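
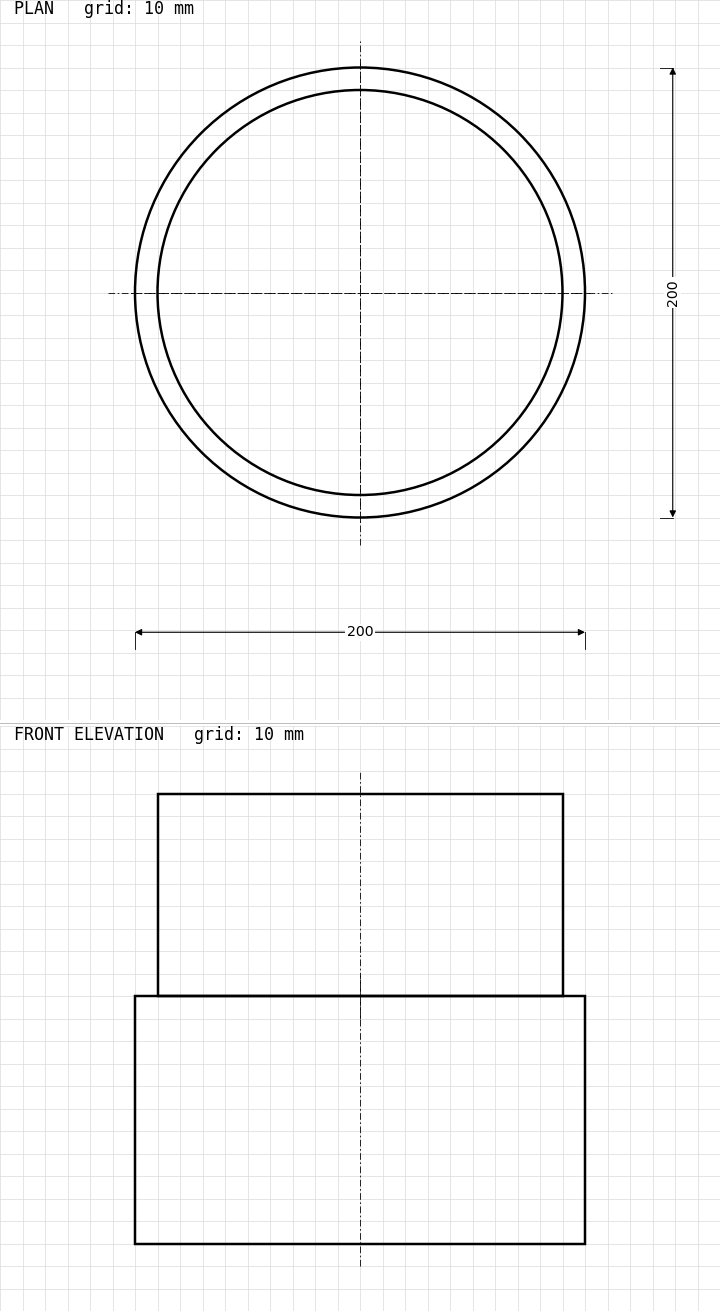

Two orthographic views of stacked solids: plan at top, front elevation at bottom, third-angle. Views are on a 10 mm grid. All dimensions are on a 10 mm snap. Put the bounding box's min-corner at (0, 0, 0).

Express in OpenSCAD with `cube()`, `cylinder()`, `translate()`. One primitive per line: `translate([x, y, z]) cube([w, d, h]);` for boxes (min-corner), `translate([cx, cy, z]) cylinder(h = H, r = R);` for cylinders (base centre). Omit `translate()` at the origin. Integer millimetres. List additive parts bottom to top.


translate([100, 100, 0]) cylinder(h = 110, r = 100);
translate([100, 100, 110]) cylinder(h = 90, r = 90);


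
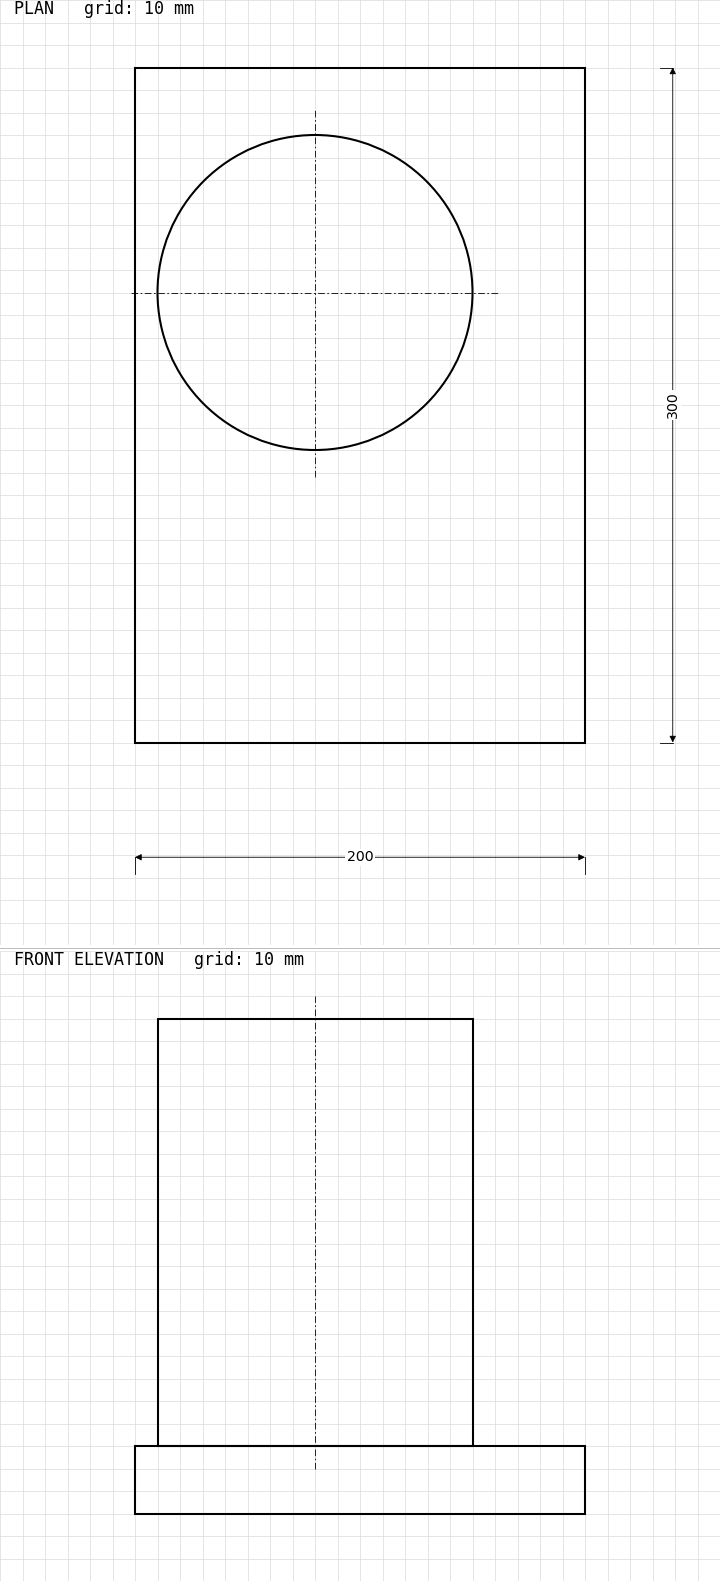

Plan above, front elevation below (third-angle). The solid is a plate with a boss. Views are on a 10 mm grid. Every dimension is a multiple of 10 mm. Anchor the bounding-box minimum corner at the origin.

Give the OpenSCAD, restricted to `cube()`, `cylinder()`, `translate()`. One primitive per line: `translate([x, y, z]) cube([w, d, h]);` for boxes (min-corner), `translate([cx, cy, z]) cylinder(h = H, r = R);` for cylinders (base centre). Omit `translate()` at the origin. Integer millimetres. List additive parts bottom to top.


cube([200, 300, 30]);
translate([80, 200, 30]) cylinder(h = 190, r = 70);


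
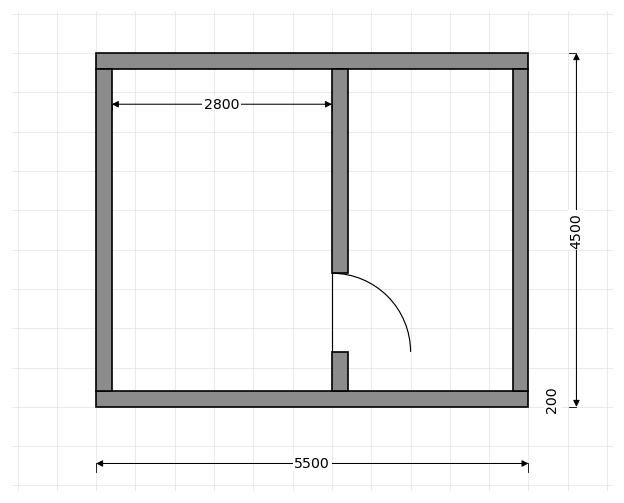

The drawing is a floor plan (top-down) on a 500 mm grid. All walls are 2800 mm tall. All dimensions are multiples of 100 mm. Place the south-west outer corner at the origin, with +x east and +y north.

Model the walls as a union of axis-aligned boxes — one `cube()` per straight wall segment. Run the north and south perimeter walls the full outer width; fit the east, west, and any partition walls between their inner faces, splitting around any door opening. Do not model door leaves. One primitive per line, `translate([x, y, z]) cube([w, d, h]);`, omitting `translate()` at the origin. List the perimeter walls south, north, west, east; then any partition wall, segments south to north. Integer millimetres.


cube([5500, 200, 2800]);
translate([0, 4300, 0]) cube([5500, 200, 2800]);
translate([0, 200, 0]) cube([200, 4100, 2800]);
translate([5300, 200, 0]) cube([200, 4100, 2800]);
translate([3000, 200, 0]) cube([200, 500, 2800]);
translate([3000, 1700, 0]) cube([200, 2600, 2800]);


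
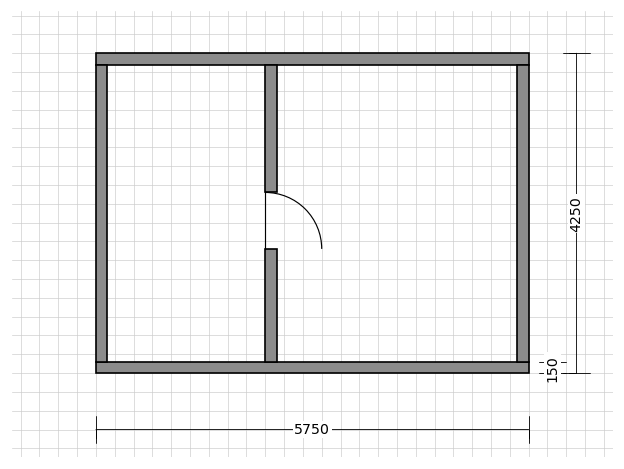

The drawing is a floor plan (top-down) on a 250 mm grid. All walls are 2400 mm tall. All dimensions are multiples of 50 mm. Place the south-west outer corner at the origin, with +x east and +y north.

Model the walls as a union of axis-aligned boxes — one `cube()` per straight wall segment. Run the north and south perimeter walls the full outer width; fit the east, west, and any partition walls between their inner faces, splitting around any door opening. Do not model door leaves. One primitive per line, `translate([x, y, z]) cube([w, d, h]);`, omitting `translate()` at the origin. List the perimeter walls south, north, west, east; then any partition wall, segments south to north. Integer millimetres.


cube([5750, 150, 2400]);
translate([0, 4100, 0]) cube([5750, 150, 2400]);
translate([0, 150, 0]) cube([150, 3950, 2400]);
translate([5600, 150, 0]) cube([150, 3950, 2400]);
translate([2250, 150, 0]) cube([150, 1500, 2400]);
translate([2250, 2400, 0]) cube([150, 1700, 2400]);


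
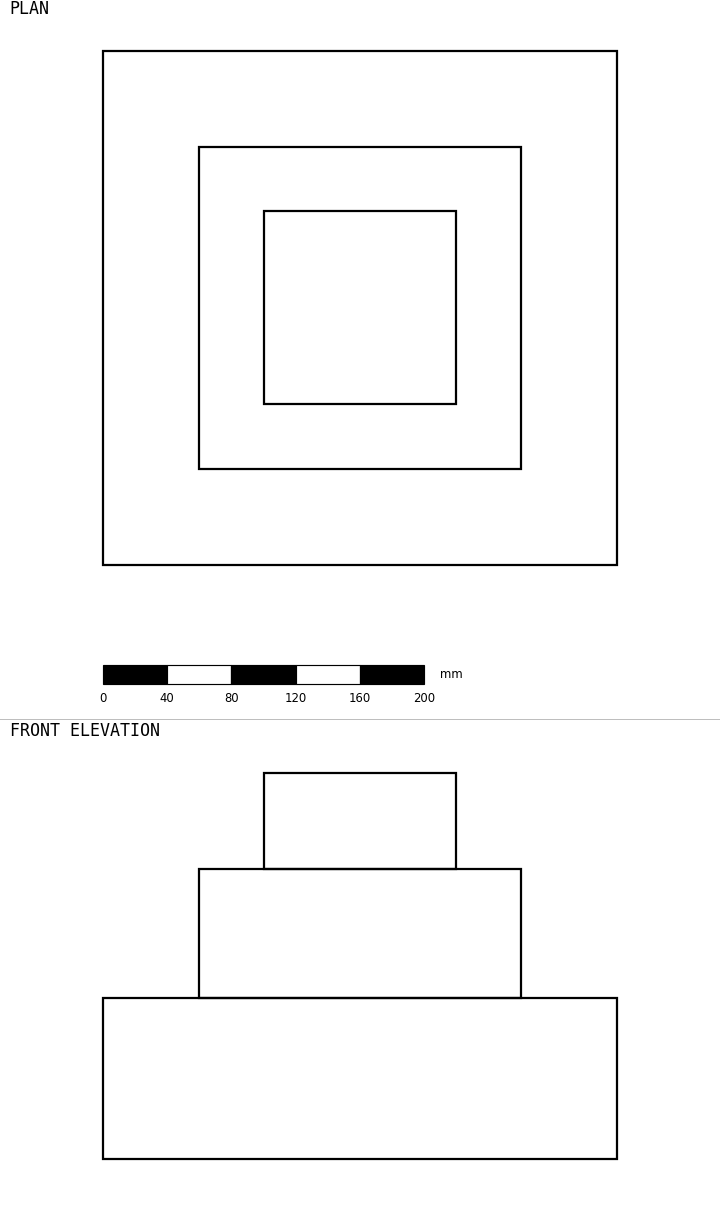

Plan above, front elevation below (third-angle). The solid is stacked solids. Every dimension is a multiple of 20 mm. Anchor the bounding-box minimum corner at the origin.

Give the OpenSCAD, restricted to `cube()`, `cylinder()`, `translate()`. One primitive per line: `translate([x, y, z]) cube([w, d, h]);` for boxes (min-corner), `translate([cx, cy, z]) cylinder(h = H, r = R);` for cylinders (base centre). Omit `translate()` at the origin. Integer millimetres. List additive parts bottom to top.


cube([320, 320, 100]);
translate([60, 60, 100]) cube([200, 200, 80]);
translate([100, 100, 180]) cube([120, 120, 60]);


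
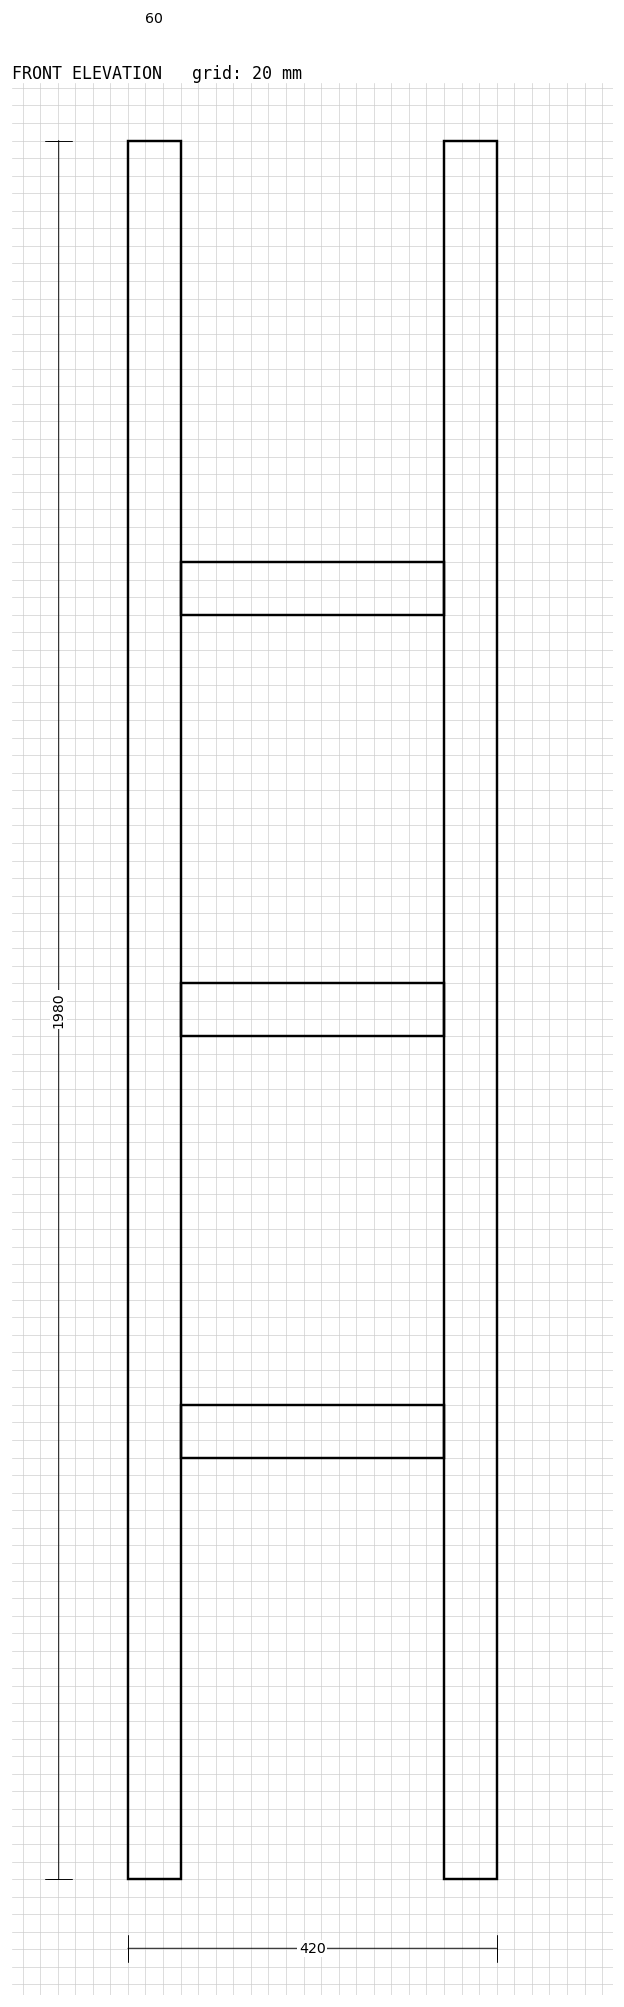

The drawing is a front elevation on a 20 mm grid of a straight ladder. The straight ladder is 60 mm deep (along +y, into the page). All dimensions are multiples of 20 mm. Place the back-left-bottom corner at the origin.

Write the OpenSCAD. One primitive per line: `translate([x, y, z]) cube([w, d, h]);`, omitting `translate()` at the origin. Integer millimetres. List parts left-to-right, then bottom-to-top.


cube([60, 60, 1980]);
translate([60, 0, 480]) cube([300, 60, 60]);
translate([60, 0, 960]) cube([300, 60, 60]);
translate([60, 0, 1440]) cube([300, 60, 60]);
translate([360, 0, 0]) cube([60, 60, 1980]);


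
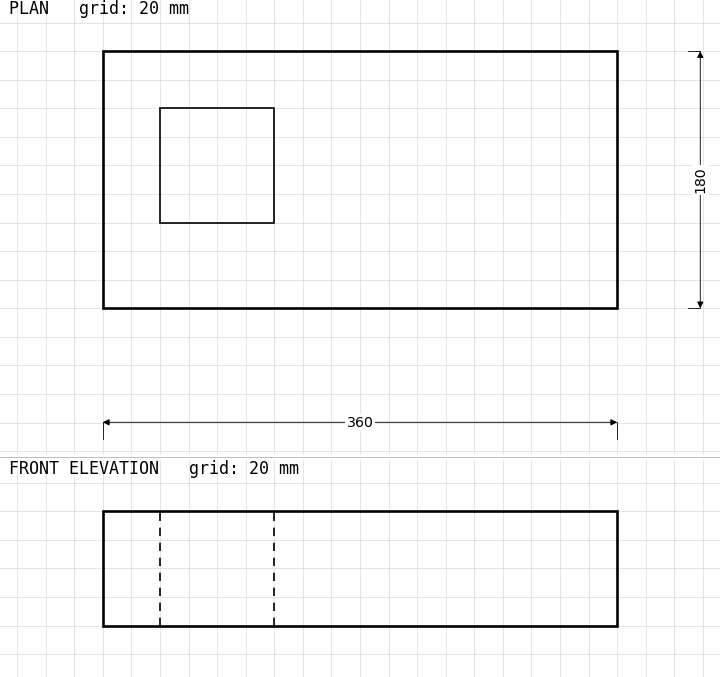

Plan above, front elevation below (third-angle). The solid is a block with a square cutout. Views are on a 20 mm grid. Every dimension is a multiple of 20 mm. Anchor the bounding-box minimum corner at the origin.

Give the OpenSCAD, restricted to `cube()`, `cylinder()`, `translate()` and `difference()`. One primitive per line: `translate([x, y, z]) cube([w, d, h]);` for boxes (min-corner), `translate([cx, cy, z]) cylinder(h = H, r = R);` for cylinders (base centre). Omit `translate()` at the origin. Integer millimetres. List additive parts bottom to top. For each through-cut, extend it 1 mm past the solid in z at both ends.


difference() {
  cube([360, 180, 80]);
  translate([40, 60, -1]) cube([80, 80, 82]);
}


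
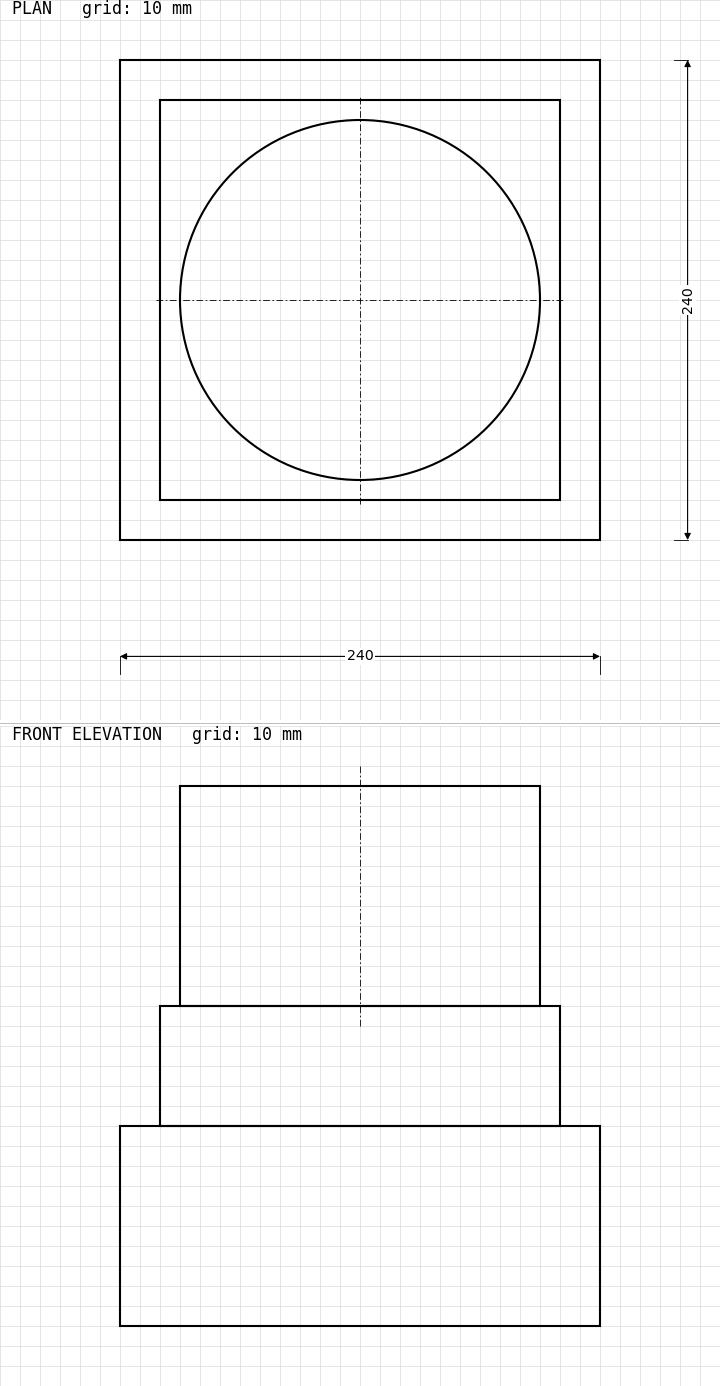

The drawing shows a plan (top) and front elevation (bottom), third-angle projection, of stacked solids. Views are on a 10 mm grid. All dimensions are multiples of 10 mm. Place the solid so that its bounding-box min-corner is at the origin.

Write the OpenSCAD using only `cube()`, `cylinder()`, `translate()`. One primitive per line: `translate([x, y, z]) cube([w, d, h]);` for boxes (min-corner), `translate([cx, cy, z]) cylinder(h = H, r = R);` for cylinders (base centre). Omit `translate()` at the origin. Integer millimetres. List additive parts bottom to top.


cube([240, 240, 100]);
translate([20, 20, 100]) cube([200, 200, 60]);
translate([120, 120, 160]) cylinder(h = 110, r = 90);


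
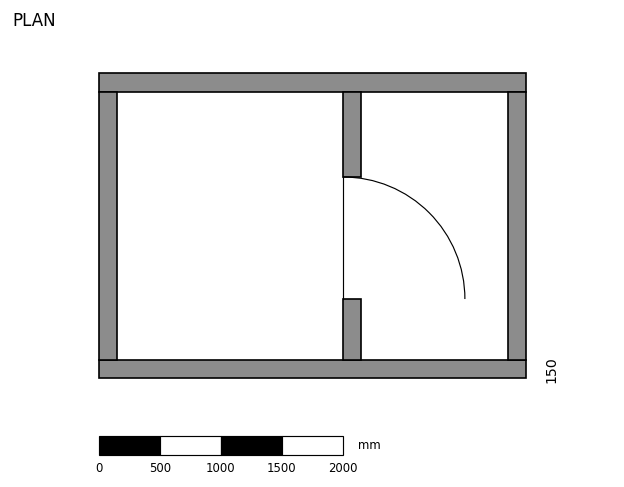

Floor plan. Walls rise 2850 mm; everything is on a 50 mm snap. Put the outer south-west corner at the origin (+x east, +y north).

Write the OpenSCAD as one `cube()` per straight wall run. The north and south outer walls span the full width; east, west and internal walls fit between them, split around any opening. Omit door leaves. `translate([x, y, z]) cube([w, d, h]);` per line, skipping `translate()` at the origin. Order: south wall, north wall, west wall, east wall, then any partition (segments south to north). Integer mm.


cube([3500, 150, 2850]);
translate([0, 2350, 0]) cube([3500, 150, 2850]);
translate([0, 150, 0]) cube([150, 2200, 2850]);
translate([3350, 150, 0]) cube([150, 2200, 2850]);
translate([2000, 150, 0]) cube([150, 500, 2850]);
translate([2000, 1650, 0]) cube([150, 700, 2850]);


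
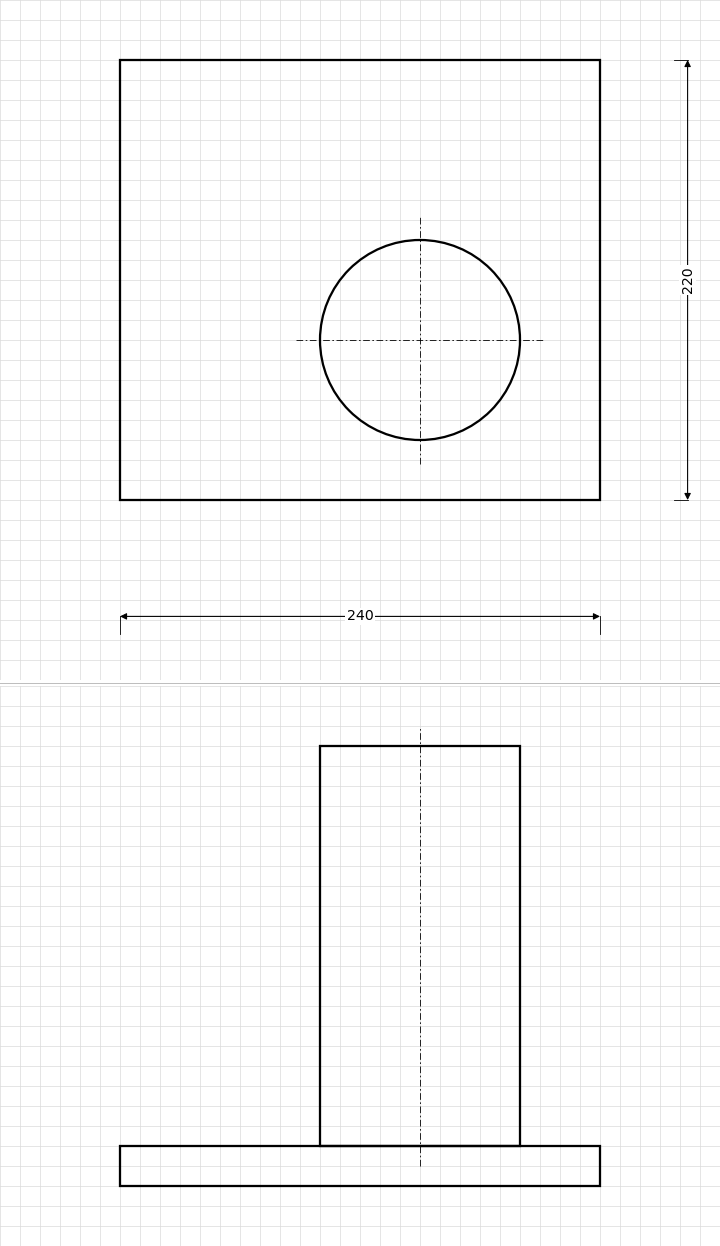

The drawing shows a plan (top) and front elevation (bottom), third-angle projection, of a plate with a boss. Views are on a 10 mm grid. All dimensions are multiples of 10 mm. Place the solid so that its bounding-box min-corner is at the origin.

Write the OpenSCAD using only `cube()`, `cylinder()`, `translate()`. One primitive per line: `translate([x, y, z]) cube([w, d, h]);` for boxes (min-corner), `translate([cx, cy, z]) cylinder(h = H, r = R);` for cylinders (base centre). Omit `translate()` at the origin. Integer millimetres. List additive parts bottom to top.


cube([240, 220, 20]);
translate([150, 80, 20]) cylinder(h = 200, r = 50);


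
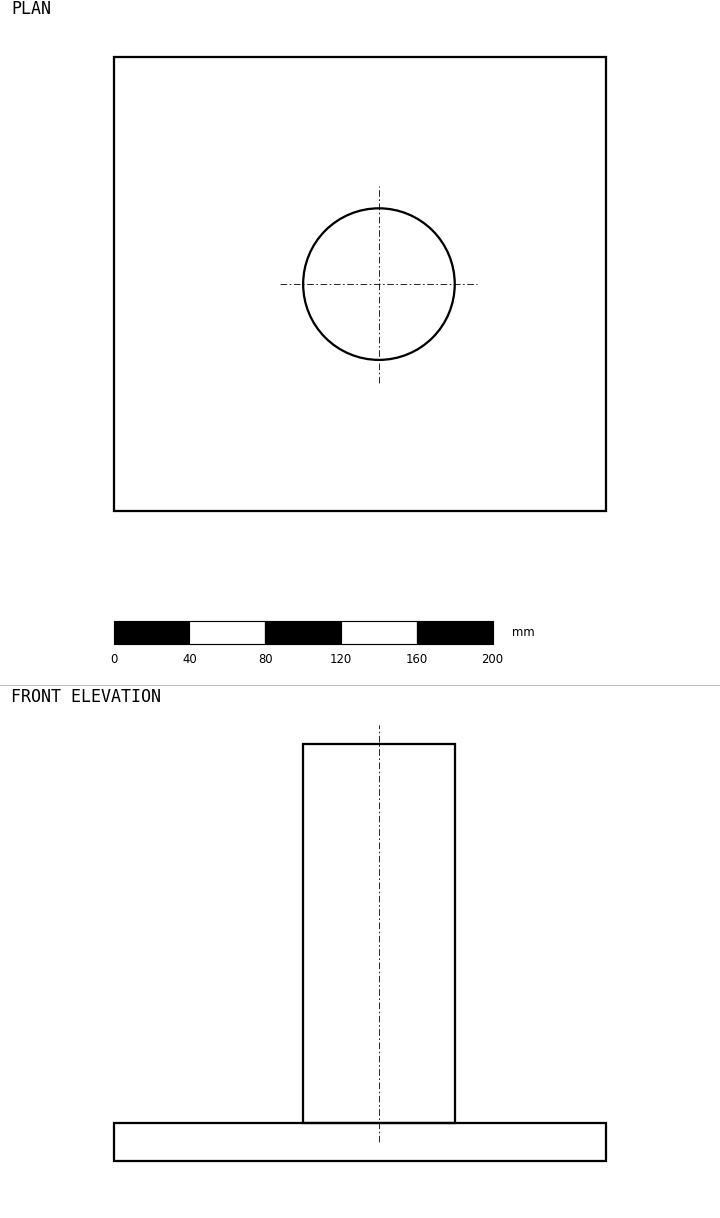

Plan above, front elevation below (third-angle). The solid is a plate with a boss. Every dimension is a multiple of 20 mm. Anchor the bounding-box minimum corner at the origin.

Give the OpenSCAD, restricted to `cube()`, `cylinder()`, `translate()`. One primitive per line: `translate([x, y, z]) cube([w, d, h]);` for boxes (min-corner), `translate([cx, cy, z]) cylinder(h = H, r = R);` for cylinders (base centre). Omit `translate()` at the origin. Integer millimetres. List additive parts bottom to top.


cube([260, 240, 20]);
translate([140, 120, 20]) cylinder(h = 200, r = 40);


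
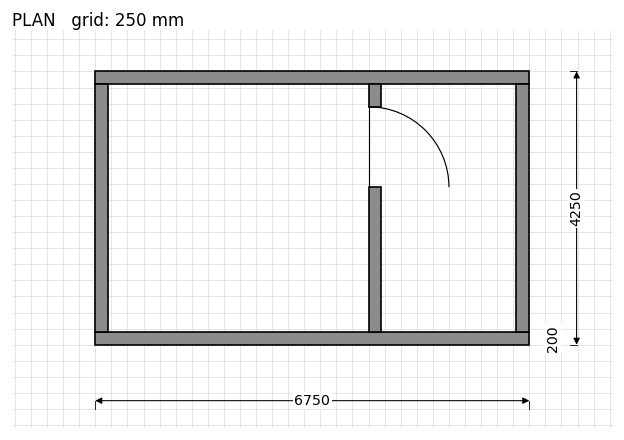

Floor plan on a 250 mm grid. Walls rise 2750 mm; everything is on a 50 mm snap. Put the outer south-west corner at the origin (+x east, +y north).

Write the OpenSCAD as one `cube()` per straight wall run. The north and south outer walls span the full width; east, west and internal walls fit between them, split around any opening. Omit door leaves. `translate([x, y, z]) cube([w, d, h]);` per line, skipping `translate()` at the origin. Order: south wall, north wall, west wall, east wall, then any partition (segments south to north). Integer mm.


cube([6750, 200, 2750]);
translate([0, 4050, 0]) cube([6750, 200, 2750]);
translate([0, 200, 0]) cube([200, 3850, 2750]);
translate([6550, 200, 0]) cube([200, 3850, 2750]);
translate([4250, 200, 0]) cube([200, 2250, 2750]);
translate([4250, 3700, 0]) cube([200, 350, 2750]);


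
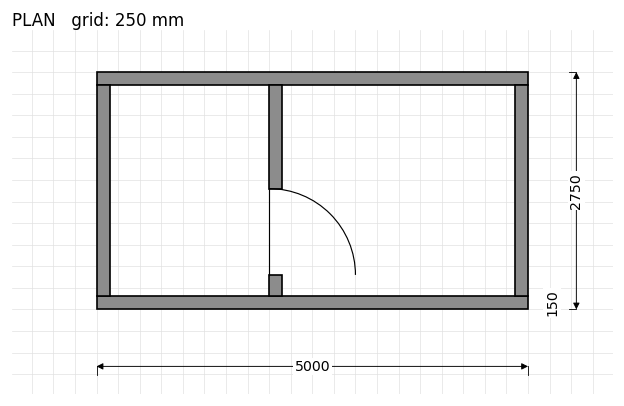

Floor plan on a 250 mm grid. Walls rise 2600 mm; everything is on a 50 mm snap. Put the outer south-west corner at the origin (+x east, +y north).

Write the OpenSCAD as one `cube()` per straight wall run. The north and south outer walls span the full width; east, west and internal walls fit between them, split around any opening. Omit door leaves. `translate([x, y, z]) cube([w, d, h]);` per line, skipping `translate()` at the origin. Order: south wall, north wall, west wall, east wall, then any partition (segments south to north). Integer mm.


cube([5000, 150, 2600]);
translate([0, 2600, 0]) cube([5000, 150, 2600]);
translate([0, 150, 0]) cube([150, 2450, 2600]);
translate([4850, 150, 0]) cube([150, 2450, 2600]);
translate([2000, 150, 0]) cube([150, 250, 2600]);
translate([2000, 1400, 0]) cube([150, 1200, 2600]);


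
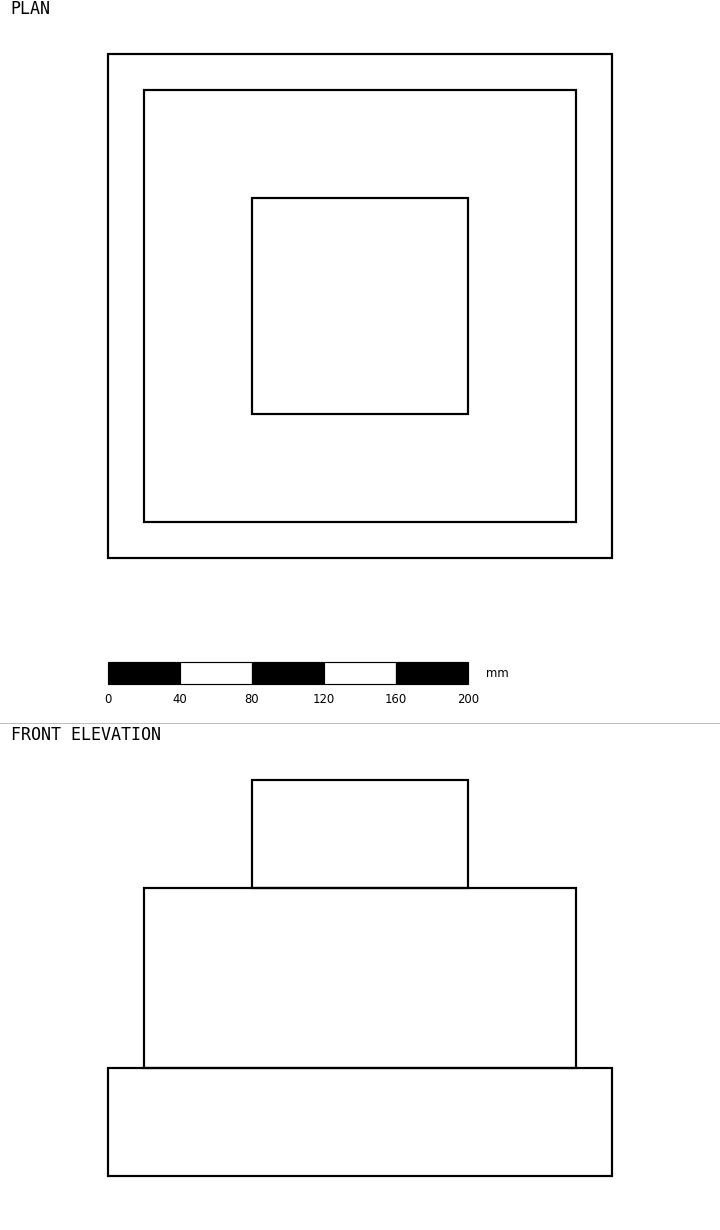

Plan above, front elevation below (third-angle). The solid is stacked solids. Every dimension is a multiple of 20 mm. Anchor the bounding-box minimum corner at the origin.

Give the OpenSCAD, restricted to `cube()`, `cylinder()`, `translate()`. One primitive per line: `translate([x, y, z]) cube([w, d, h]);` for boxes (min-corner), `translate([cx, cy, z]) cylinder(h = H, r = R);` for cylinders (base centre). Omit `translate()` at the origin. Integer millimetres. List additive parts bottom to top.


cube([280, 280, 60]);
translate([20, 20, 60]) cube([240, 240, 100]);
translate([80, 80, 160]) cube([120, 120, 60]);


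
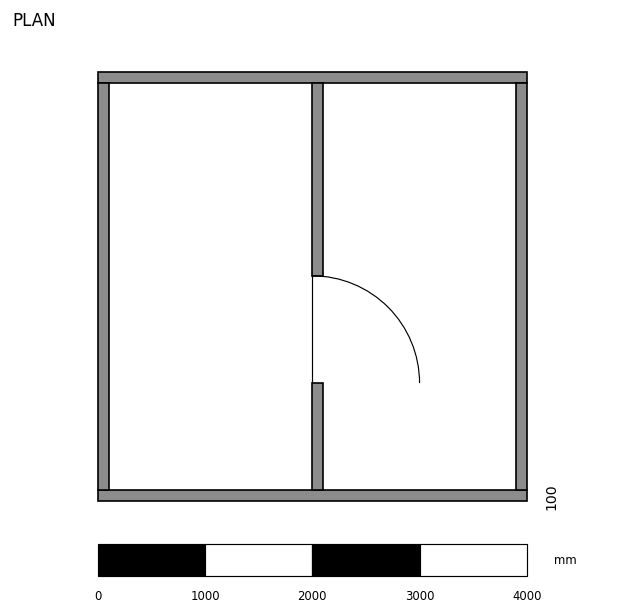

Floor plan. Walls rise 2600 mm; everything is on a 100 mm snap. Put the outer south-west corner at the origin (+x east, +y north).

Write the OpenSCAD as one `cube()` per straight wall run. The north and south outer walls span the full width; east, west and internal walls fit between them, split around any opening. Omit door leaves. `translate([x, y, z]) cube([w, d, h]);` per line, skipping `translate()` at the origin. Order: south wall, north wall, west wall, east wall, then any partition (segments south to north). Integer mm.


cube([4000, 100, 2600]);
translate([0, 3900, 0]) cube([4000, 100, 2600]);
translate([0, 100, 0]) cube([100, 3800, 2600]);
translate([3900, 100, 0]) cube([100, 3800, 2600]);
translate([2000, 100, 0]) cube([100, 1000, 2600]);
translate([2000, 2100, 0]) cube([100, 1800, 2600]);


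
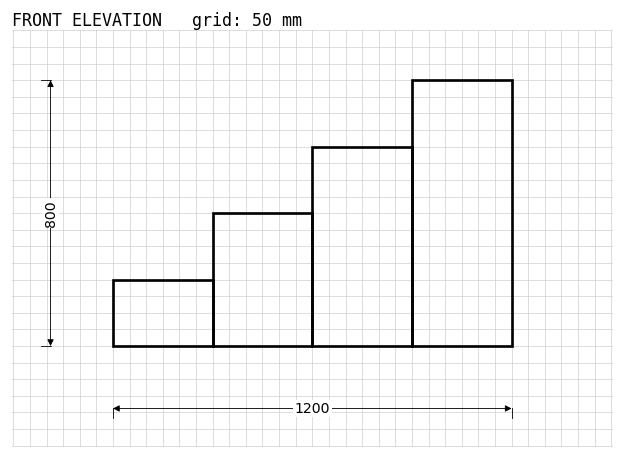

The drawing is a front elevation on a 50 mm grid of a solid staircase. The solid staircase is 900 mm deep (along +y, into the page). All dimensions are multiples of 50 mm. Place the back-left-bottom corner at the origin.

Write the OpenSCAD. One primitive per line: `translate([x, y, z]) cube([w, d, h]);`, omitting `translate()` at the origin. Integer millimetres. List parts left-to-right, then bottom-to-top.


cube([300, 900, 200]);
translate([300, 0, 0]) cube([300, 900, 400]);
translate([600, 0, 0]) cube([300, 900, 600]);
translate([900, 0, 0]) cube([300, 900, 800]);


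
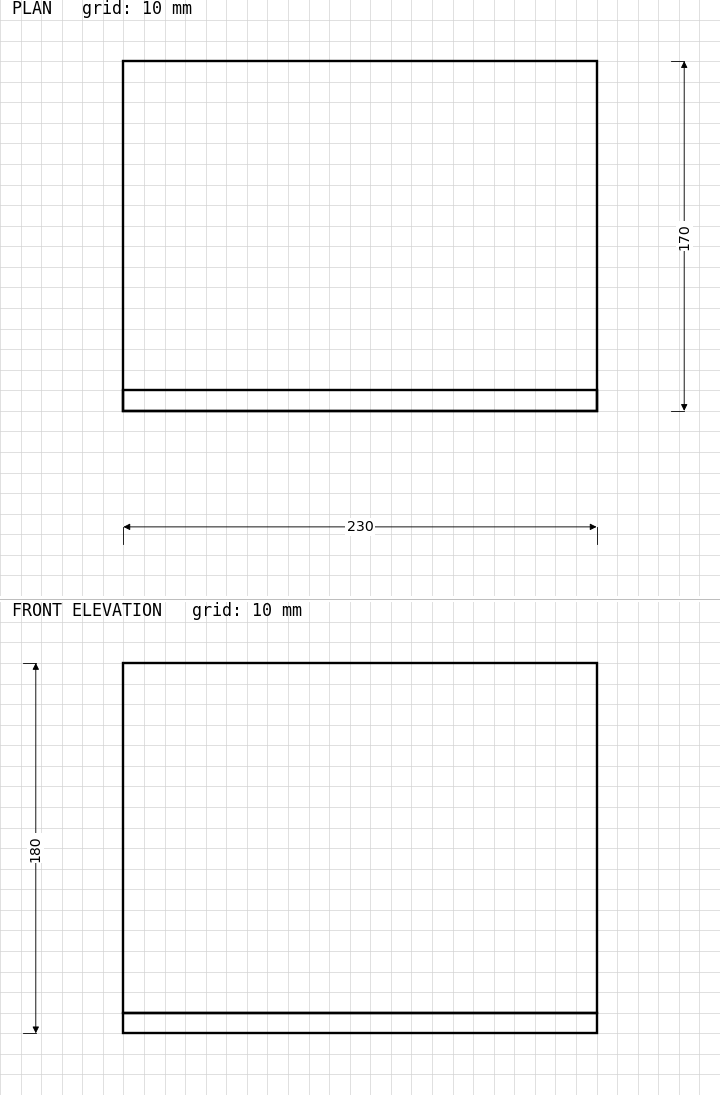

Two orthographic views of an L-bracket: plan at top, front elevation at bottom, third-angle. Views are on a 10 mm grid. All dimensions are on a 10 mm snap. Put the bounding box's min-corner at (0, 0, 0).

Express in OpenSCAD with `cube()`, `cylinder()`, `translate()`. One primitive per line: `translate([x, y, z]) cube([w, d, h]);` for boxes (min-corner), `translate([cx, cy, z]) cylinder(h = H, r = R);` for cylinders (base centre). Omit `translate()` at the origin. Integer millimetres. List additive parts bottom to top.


cube([230, 170, 10]);
translate([0, 0, 10]) cube([230, 10, 170]);


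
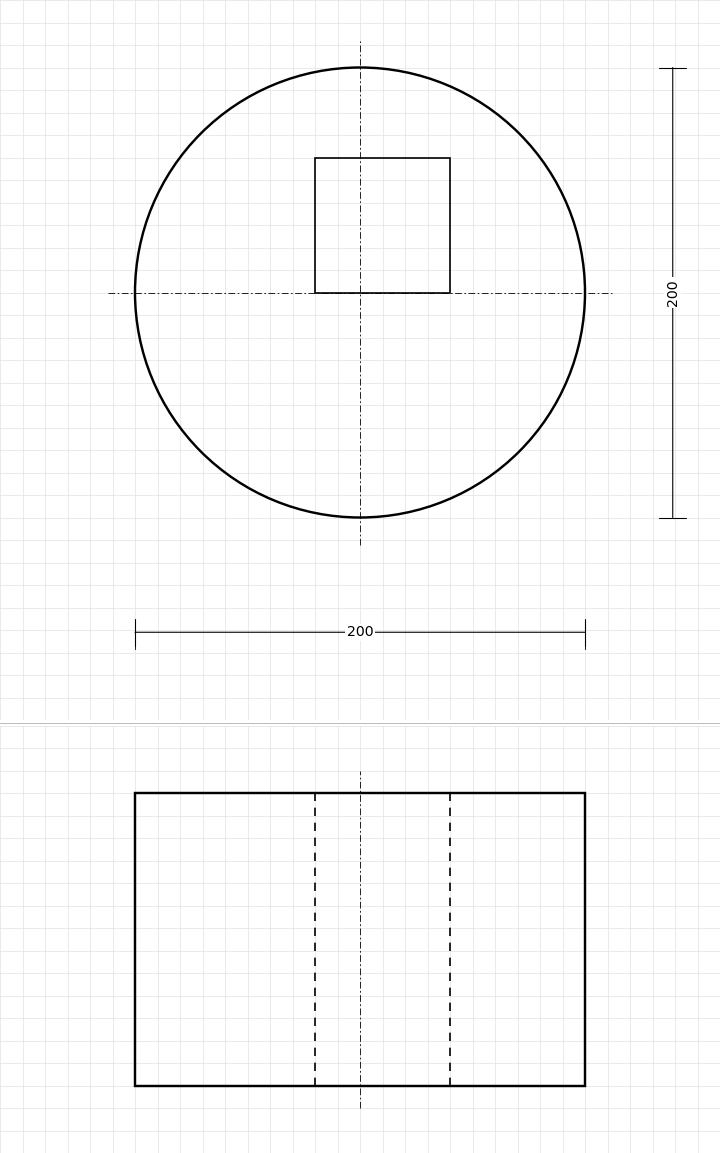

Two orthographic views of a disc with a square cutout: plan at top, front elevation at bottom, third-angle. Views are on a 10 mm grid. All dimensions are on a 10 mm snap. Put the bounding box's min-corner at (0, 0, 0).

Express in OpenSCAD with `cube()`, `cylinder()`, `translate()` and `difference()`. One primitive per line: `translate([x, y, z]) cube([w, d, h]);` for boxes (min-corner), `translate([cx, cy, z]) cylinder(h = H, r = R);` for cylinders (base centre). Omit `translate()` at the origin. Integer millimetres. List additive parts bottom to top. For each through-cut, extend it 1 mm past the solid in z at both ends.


difference() {
  translate([100, 100, 0]) cylinder(h = 130, r = 100);
  translate([80, 100, -1]) cube([60, 60, 132]);
}


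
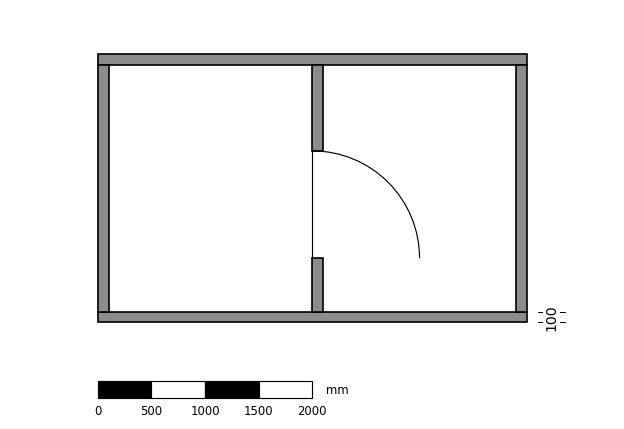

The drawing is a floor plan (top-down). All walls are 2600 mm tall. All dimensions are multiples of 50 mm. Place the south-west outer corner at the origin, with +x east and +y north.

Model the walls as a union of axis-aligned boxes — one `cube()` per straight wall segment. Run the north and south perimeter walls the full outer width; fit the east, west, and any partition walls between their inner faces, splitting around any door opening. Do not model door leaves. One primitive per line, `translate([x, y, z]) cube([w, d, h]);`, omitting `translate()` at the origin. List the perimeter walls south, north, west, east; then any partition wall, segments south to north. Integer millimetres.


cube([4000, 100, 2600]);
translate([0, 2400, 0]) cube([4000, 100, 2600]);
translate([0, 100, 0]) cube([100, 2300, 2600]);
translate([3900, 100, 0]) cube([100, 2300, 2600]);
translate([2000, 100, 0]) cube([100, 500, 2600]);
translate([2000, 1600, 0]) cube([100, 800, 2600]);


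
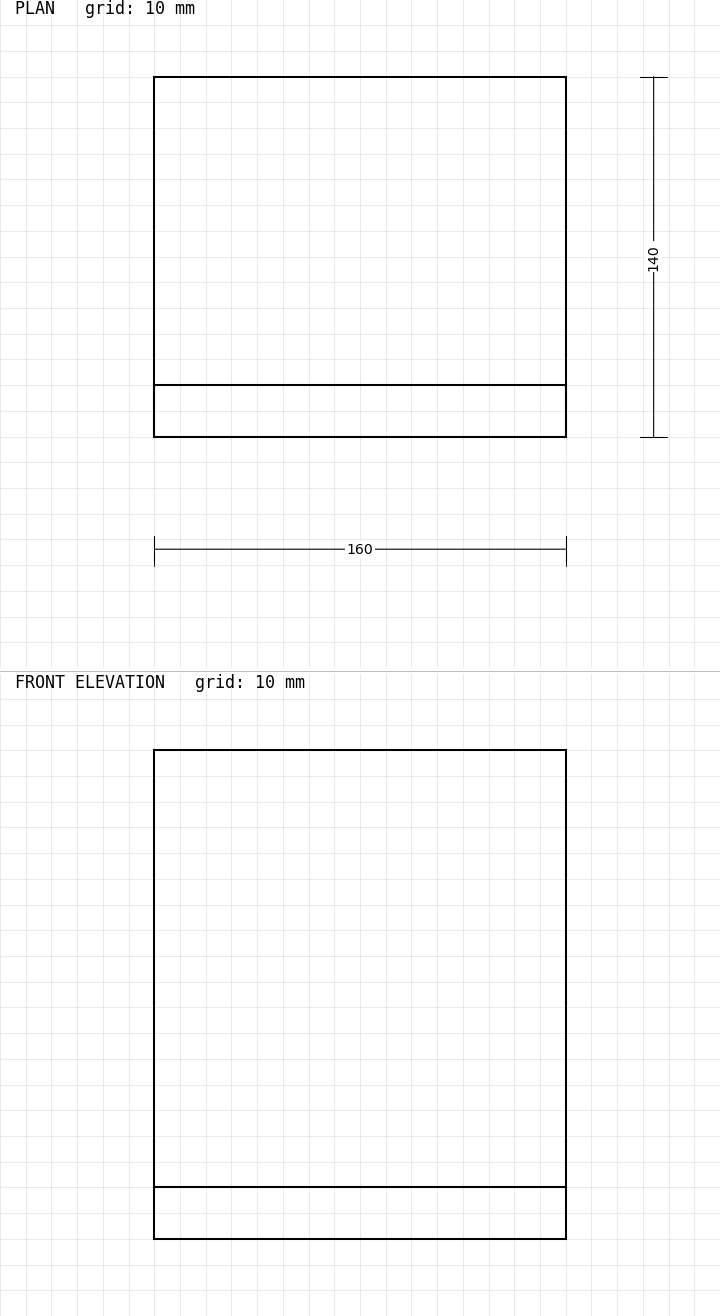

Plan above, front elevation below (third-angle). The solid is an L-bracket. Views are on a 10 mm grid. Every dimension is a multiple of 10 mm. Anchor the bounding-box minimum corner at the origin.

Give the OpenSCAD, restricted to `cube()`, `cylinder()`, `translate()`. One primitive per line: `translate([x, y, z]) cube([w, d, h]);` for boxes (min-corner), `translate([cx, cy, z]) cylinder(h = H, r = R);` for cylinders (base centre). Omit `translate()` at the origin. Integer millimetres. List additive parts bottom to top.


cube([160, 140, 20]);
translate([0, 0, 20]) cube([160, 20, 170]);


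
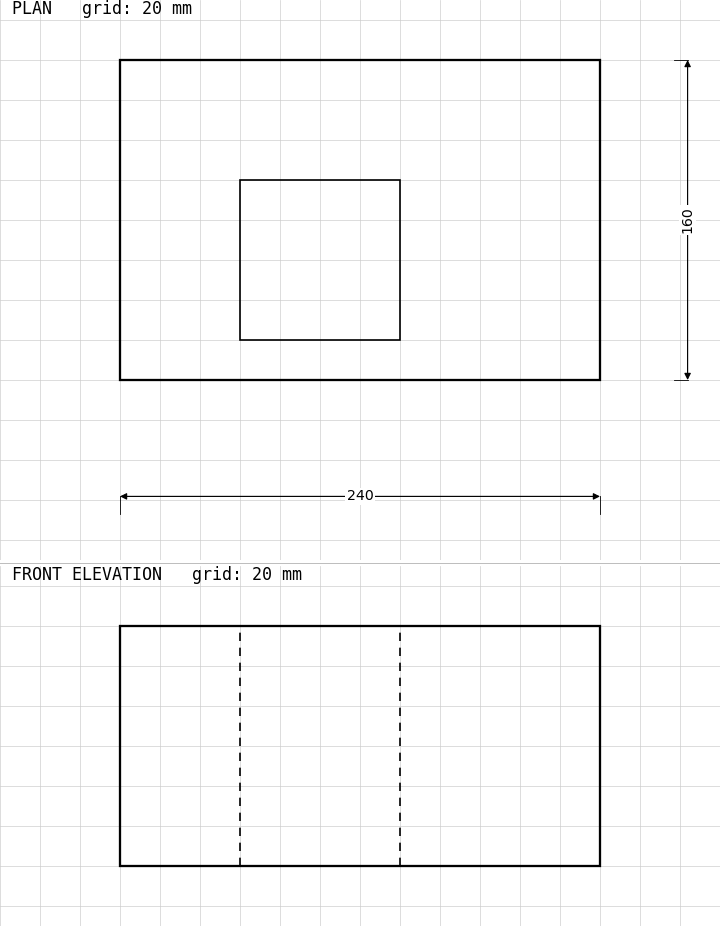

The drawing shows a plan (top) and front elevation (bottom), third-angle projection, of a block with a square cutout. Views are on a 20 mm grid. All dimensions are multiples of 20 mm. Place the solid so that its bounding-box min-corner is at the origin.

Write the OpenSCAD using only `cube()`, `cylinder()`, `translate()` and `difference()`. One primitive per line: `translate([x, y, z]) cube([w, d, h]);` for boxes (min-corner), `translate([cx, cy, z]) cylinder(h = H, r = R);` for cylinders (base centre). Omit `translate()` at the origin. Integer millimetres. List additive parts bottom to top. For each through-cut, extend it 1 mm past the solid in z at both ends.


difference() {
  cube([240, 160, 120]);
  translate([60, 20, -1]) cube([80, 80, 122]);
}


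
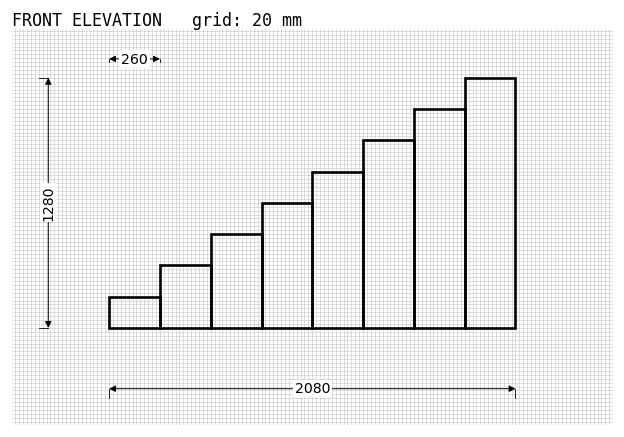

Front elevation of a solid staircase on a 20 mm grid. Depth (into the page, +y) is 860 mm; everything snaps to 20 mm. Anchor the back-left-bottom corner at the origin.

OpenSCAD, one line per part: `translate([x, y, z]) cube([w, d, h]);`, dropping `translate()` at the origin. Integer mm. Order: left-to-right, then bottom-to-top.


cube([260, 860, 160]);
translate([260, 0, 0]) cube([260, 860, 320]);
translate([520, 0, 0]) cube([260, 860, 480]);
translate([780, 0, 0]) cube([260, 860, 640]);
translate([1040, 0, 0]) cube([260, 860, 800]);
translate([1300, 0, 0]) cube([260, 860, 960]);
translate([1560, 0, 0]) cube([260, 860, 1120]);
translate([1820, 0, 0]) cube([260, 860, 1280]);


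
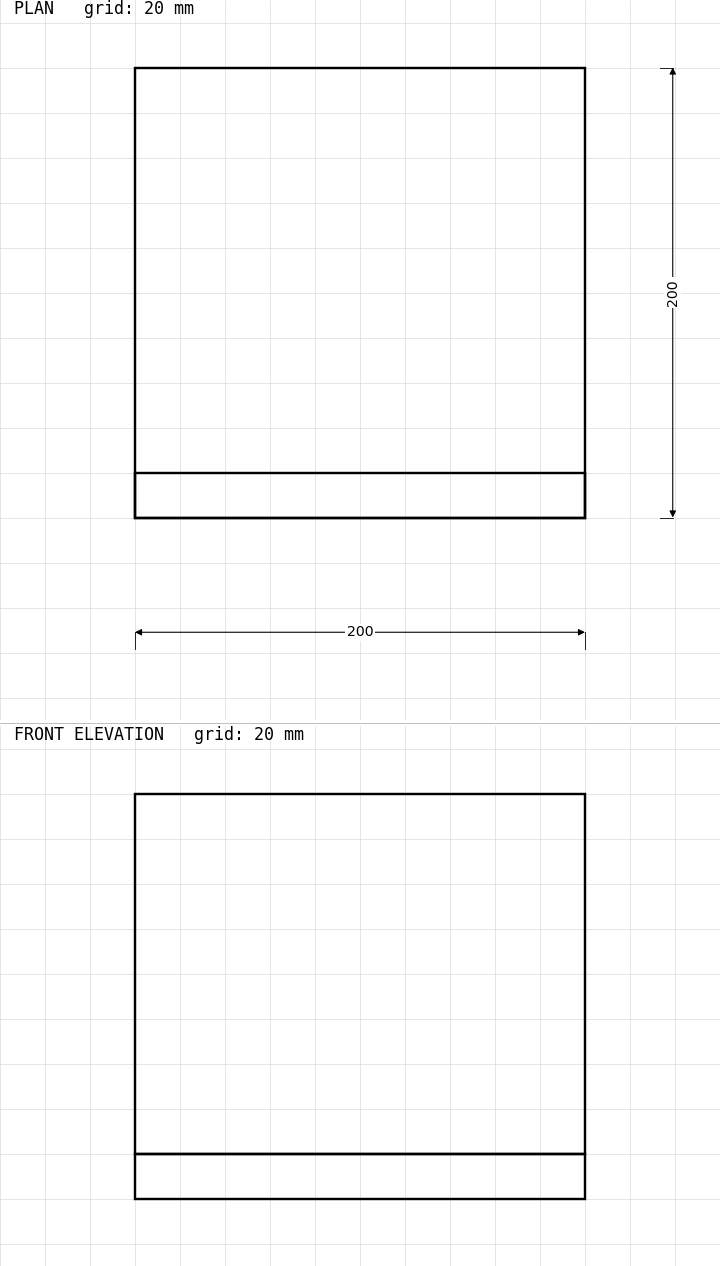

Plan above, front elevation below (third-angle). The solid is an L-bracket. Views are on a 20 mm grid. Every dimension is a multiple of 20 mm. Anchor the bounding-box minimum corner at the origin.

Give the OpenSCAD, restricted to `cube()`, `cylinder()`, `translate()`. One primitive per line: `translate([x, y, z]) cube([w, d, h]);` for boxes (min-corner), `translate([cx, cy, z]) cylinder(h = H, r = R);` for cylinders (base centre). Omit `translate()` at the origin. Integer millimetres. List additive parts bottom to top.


cube([200, 200, 20]);
translate([0, 0, 20]) cube([200, 20, 160]);


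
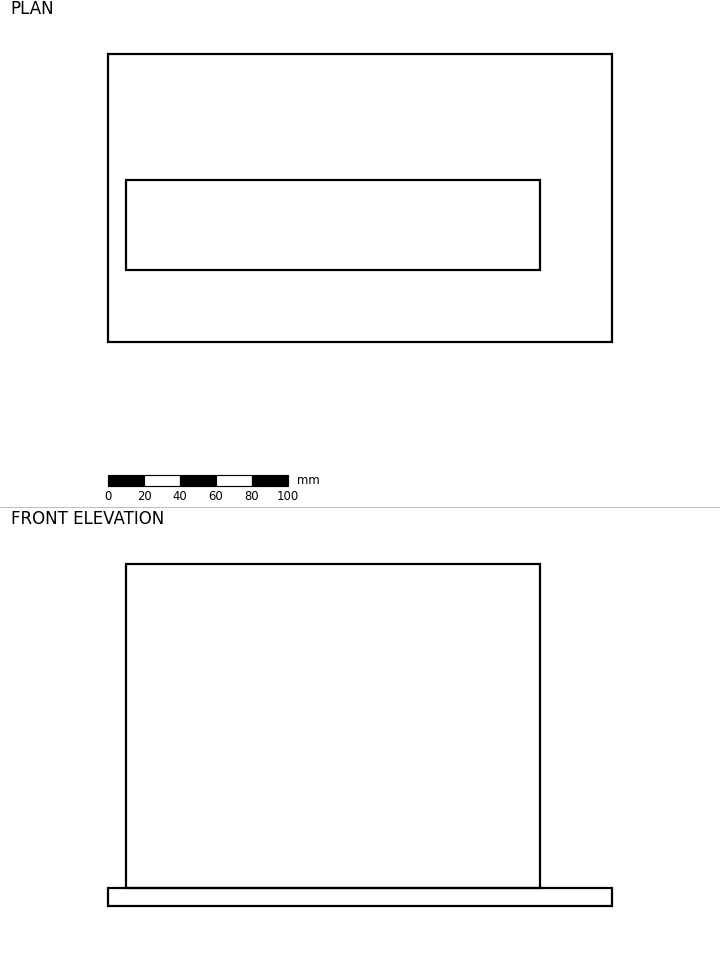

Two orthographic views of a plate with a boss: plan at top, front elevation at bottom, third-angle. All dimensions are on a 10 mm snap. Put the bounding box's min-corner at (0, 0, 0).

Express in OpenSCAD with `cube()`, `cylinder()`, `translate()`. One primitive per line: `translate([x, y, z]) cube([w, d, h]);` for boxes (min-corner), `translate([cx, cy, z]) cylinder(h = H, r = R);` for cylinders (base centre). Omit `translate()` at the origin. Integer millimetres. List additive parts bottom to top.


cube([280, 160, 10]);
translate([10, 40, 10]) cube([230, 50, 180]);


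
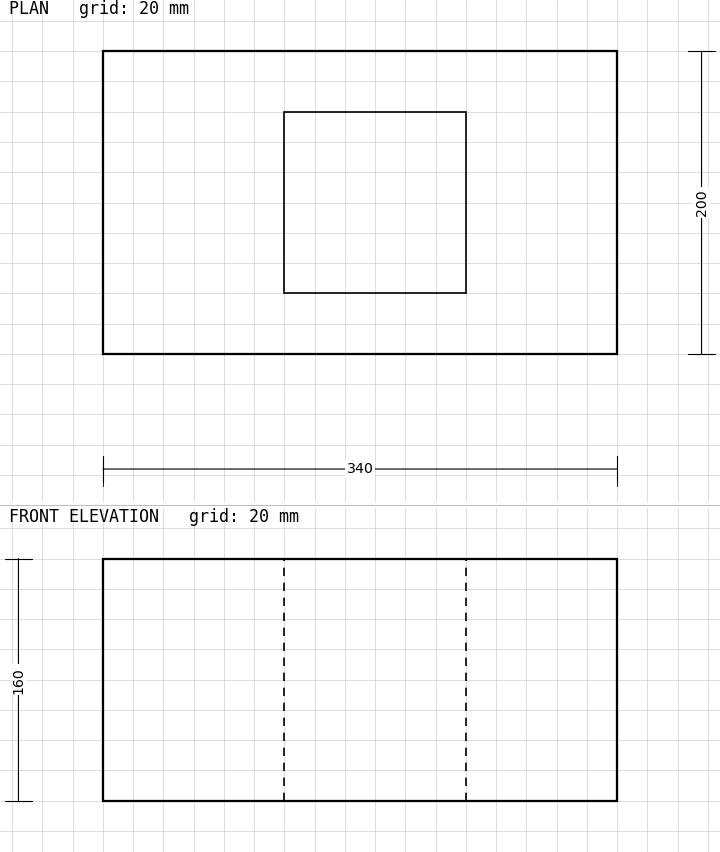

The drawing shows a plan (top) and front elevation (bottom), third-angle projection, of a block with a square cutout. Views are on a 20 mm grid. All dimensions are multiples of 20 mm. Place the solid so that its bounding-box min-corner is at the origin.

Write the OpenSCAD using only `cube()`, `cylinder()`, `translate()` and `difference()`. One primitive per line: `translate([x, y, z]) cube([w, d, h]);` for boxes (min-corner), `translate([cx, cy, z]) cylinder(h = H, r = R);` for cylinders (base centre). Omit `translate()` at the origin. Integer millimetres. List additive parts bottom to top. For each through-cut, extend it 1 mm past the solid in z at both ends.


difference() {
  cube([340, 200, 160]);
  translate([120, 40, -1]) cube([120, 120, 162]);
}


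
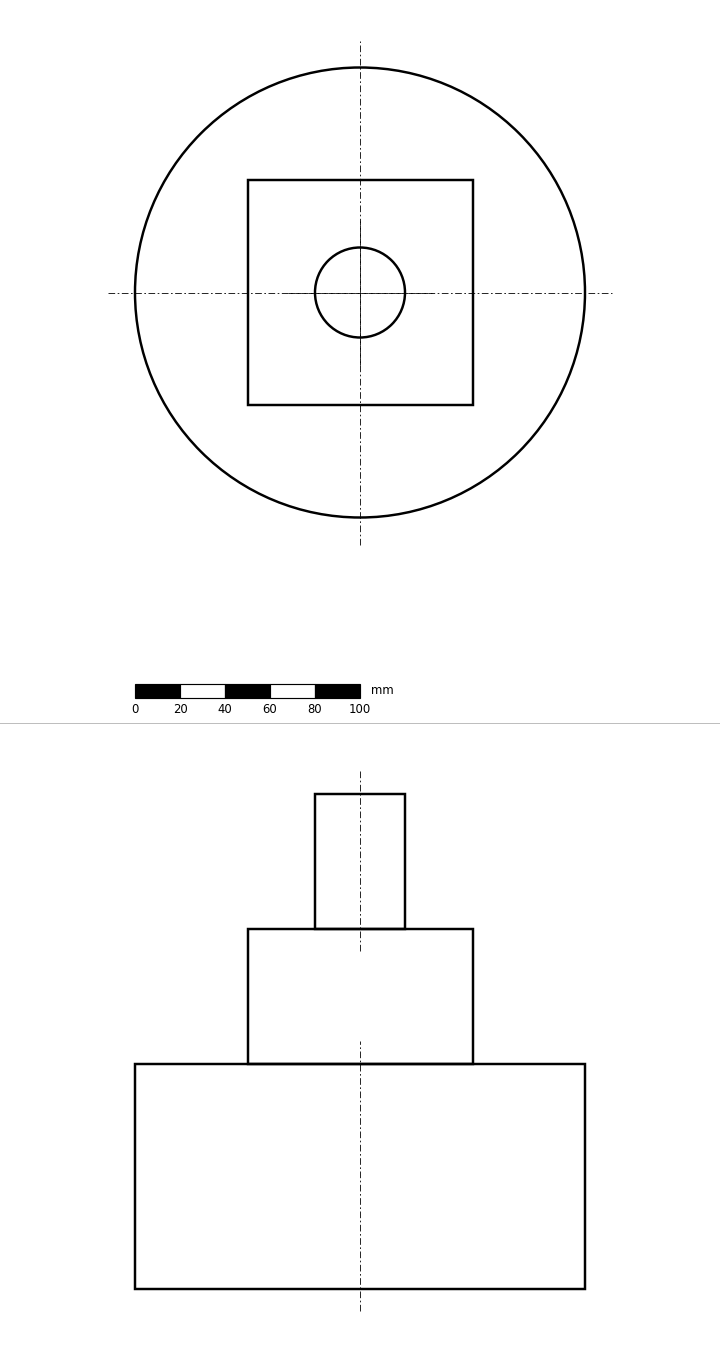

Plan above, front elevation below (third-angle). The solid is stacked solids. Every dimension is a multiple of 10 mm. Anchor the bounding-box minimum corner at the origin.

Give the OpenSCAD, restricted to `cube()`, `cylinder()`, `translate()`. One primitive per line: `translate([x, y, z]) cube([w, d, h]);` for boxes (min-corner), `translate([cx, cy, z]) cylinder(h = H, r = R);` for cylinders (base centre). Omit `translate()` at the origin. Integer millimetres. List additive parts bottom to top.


translate([100, 100, 0]) cylinder(h = 100, r = 100);
translate([50, 50, 100]) cube([100, 100, 60]);
translate([100, 100, 160]) cylinder(h = 60, r = 20);


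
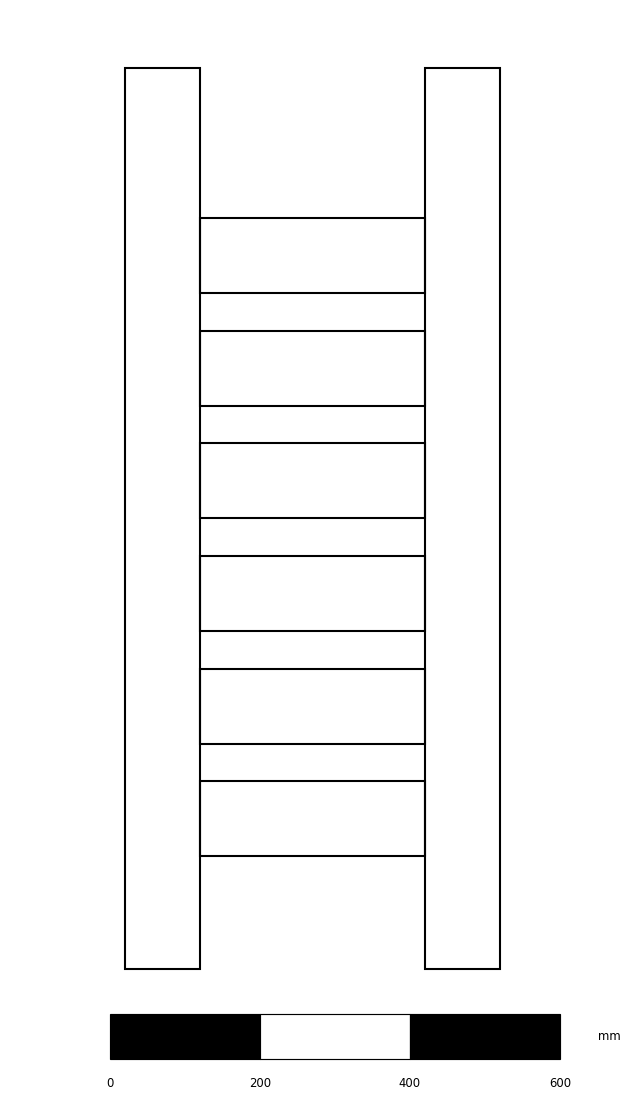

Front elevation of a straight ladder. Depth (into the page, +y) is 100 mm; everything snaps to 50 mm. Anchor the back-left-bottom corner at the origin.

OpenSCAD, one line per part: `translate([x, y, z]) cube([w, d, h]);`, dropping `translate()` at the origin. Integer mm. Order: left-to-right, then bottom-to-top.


cube([100, 100, 1200]);
translate([100, 0, 150]) cube([300, 100, 100]);
translate([100, 0, 300]) cube([300, 100, 100]);
translate([100, 0, 450]) cube([300, 100, 100]);
translate([100, 0, 600]) cube([300, 100, 100]);
translate([100, 0, 750]) cube([300, 100, 100]);
translate([100, 0, 900]) cube([300, 100, 100]);
translate([400, 0, 0]) cube([100, 100, 1200]);


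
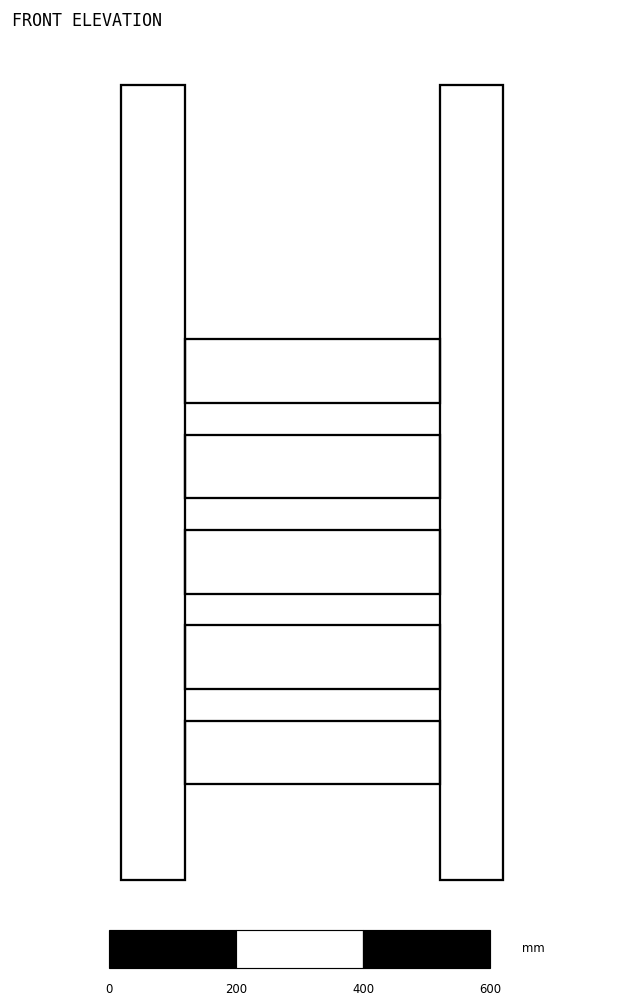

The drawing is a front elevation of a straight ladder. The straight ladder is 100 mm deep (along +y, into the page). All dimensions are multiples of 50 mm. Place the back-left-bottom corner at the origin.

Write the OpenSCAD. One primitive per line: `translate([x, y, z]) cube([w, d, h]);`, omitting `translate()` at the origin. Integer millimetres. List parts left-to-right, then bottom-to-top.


cube([100, 100, 1250]);
translate([100, 0, 150]) cube([400, 100, 100]);
translate([100, 0, 300]) cube([400, 100, 100]);
translate([100, 0, 450]) cube([400, 100, 100]);
translate([100, 0, 600]) cube([400, 100, 100]);
translate([100, 0, 750]) cube([400, 100, 100]);
translate([500, 0, 0]) cube([100, 100, 1250]);


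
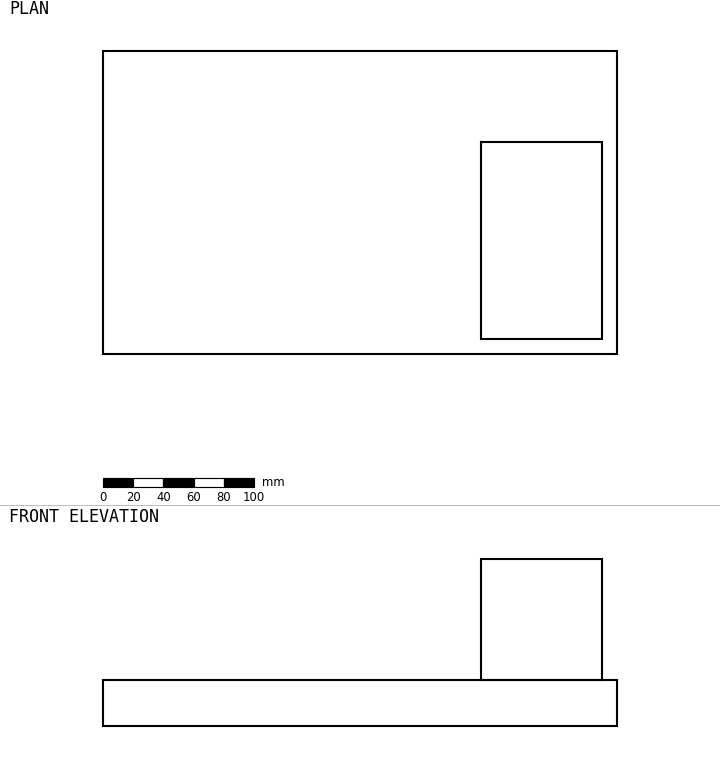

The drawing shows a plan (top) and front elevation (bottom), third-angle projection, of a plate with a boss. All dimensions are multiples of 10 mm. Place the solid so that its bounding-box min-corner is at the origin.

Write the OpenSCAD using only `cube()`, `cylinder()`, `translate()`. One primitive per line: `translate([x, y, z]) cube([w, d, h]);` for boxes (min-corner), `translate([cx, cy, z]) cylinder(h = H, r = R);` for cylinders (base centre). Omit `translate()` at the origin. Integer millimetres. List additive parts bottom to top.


cube([340, 200, 30]);
translate([250, 10, 30]) cube([80, 130, 80]);


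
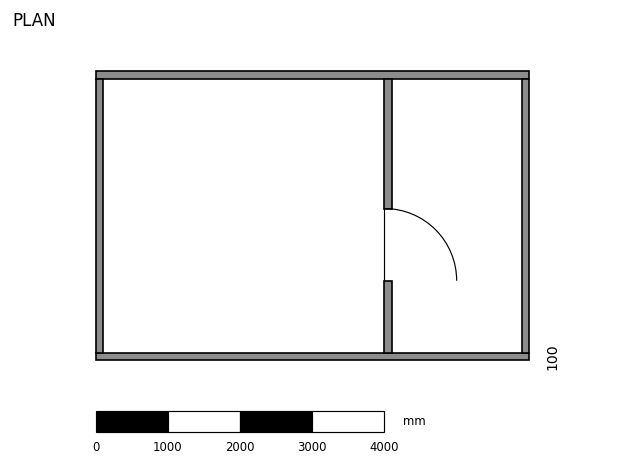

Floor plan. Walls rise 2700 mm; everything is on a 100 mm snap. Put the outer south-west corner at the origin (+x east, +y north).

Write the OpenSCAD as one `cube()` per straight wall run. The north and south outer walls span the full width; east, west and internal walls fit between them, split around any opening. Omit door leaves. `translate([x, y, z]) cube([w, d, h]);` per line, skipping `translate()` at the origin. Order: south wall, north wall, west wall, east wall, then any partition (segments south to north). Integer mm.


cube([6000, 100, 2700]);
translate([0, 3900, 0]) cube([6000, 100, 2700]);
translate([0, 100, 0]) cube([100, 3800, 2700]);
translate([5900, 100, 0]) cube([100, 3800, 2700]);
translate([4000, 100, 0]) cube([100, 1000, 2700]);
translate([4000, 2100, 0]) cube([100, 1800, 2700]);


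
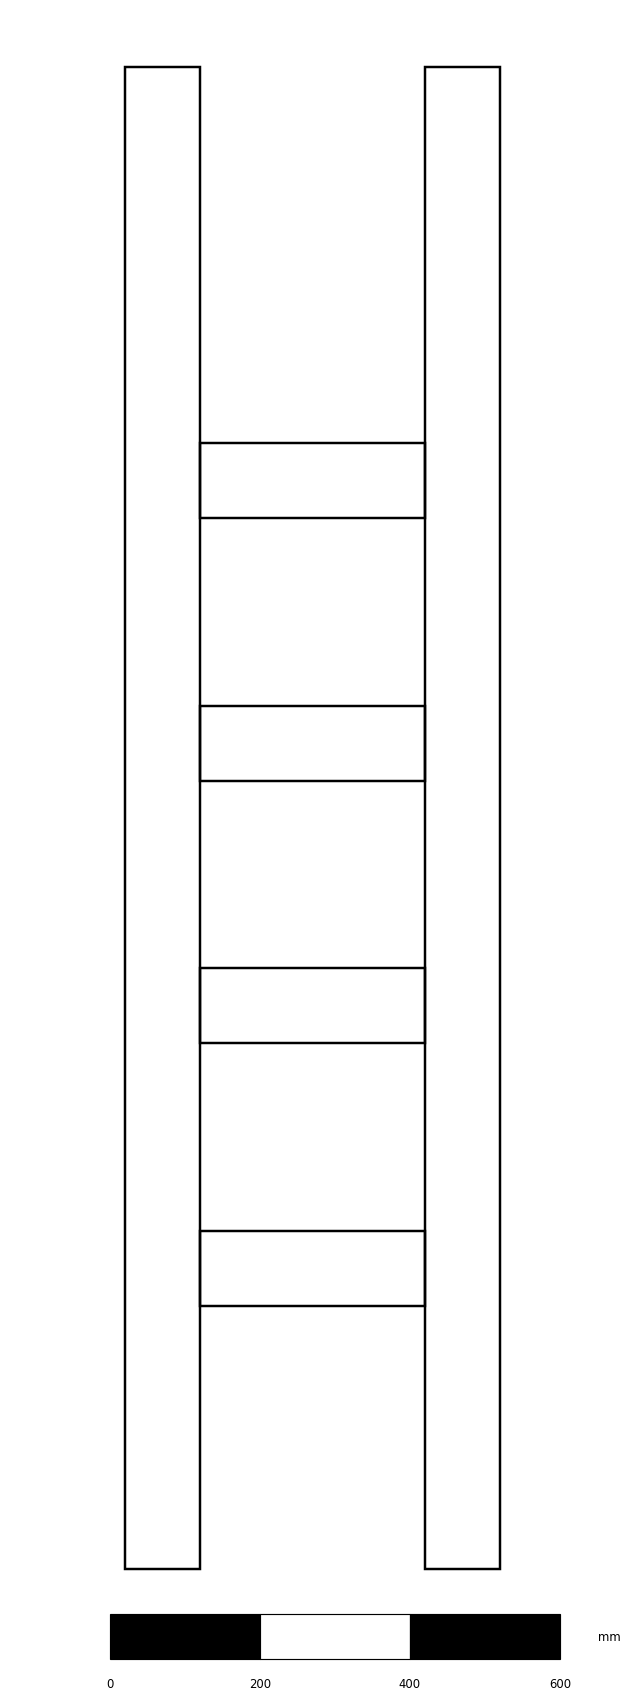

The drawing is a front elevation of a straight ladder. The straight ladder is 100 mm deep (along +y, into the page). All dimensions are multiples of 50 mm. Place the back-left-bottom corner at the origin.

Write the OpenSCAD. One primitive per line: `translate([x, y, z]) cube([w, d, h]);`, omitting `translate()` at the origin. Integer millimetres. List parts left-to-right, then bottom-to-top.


cube([100, 100, 2000]);
translate([100, 0, 350]) cube([300, 100, 100]);
translate([100, 0, 700]) cube([300, 100, 100]);
translate([100, 0, 1050]) cube([300, 100, 100]);
translate([100, 0, 1400]) cube([300, 100, 100]);
translate([400, 0, 0]) cube([100, 100, 2000]);


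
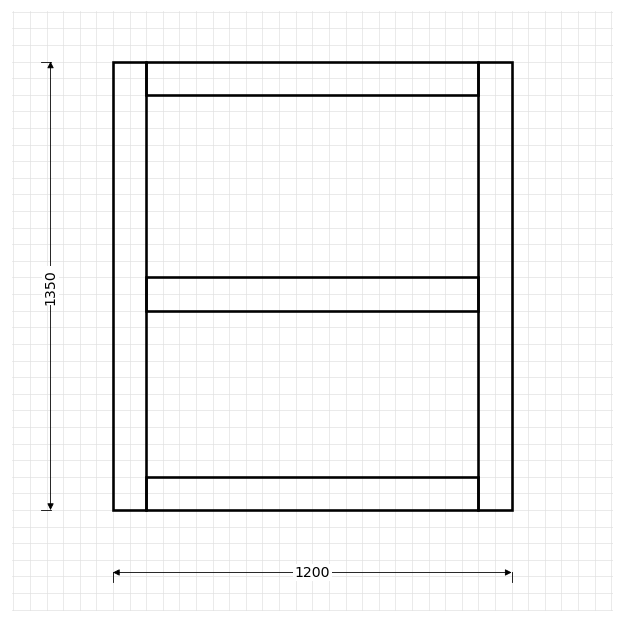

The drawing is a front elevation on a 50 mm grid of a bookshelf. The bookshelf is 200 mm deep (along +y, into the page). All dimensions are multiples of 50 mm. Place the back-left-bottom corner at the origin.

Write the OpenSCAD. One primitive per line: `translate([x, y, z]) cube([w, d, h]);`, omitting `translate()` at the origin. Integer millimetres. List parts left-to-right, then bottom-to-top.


cube([100, 200, 1350]);
translate([100, 0, 0]) cube([1000, 200, 100]);
translate([100, 0, 600]) cube([1000, 200, 100]);
translate([100, 0, 1250]) cube([1000, 200, 100]);
translate([1100, 0, 0]) cube([100, 200, 1350]);


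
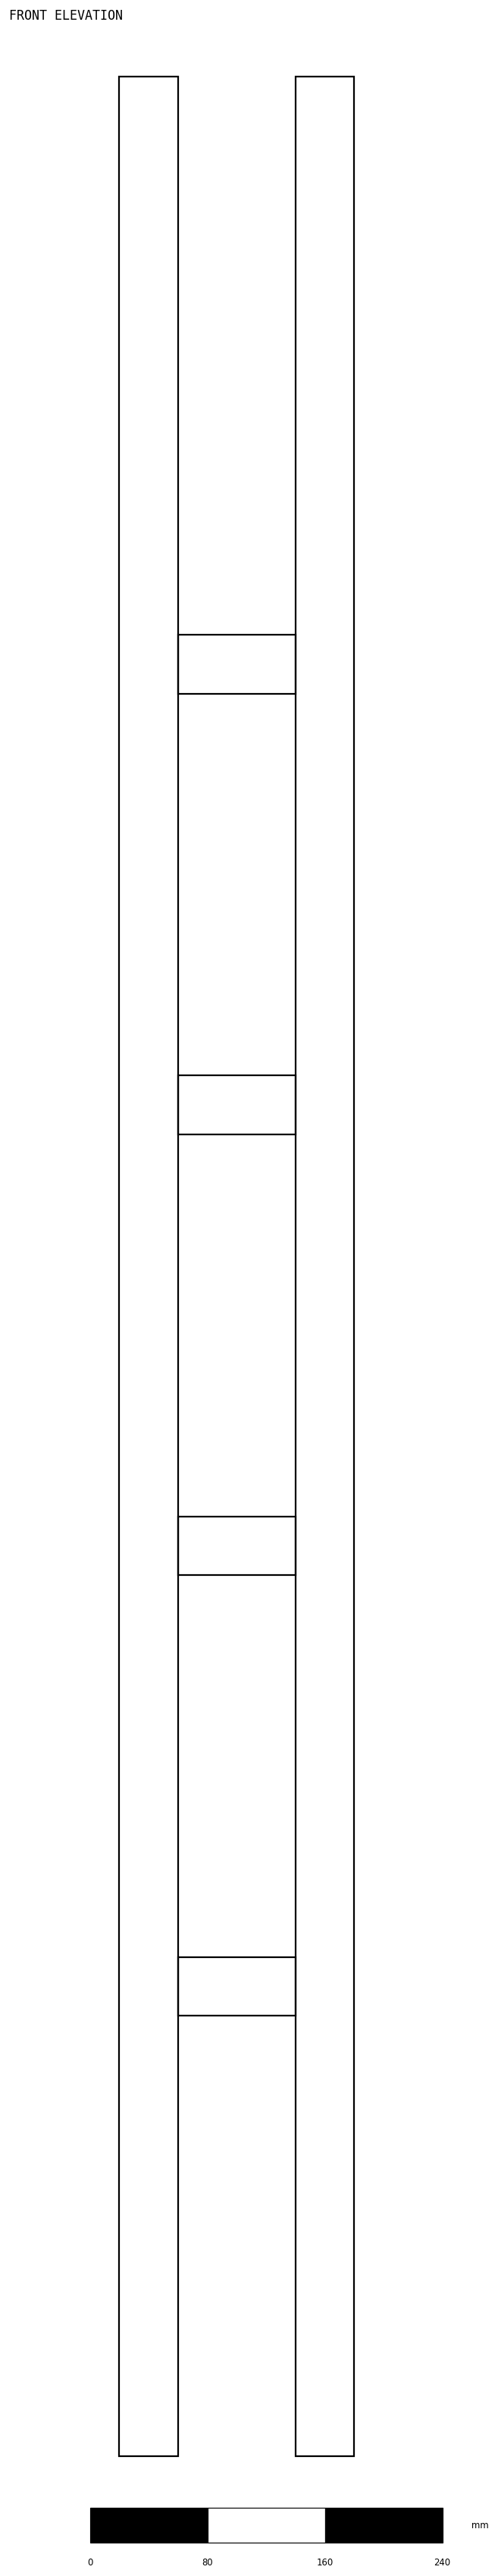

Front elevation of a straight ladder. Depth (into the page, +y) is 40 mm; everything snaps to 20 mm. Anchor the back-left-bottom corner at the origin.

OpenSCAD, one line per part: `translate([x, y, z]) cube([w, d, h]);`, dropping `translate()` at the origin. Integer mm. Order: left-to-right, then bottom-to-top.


cube([40, 40, 1620]);
translate([40, 0, 300]) cube([80, 40, 40]);
translate([40, 0, 600]) cube([80, 40, 40]);
translate([40, 0, 900]) cube([80, 40, 40]);
translate([40, 0, 1200]) cube([80, 40, 40]);
translate([120, 0, 0]) cube([40, 40, 1620]);


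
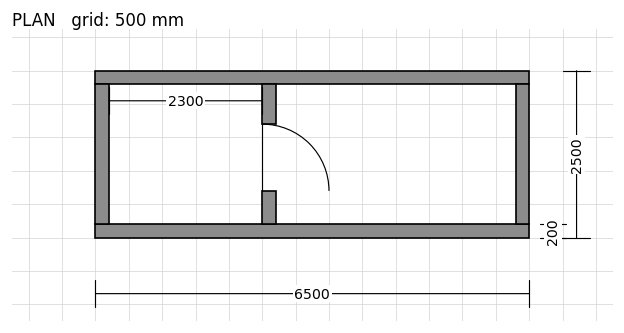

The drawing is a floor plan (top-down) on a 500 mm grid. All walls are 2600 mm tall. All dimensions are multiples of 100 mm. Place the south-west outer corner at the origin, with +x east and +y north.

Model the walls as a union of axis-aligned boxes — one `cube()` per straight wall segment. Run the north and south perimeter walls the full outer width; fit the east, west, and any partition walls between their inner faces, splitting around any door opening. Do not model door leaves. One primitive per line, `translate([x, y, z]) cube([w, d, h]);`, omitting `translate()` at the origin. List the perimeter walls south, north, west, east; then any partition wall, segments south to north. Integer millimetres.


cube([6500, 200, 2600]);
translate([0, 2300, 0]) cube([6500, 200, 2600]);
translate([0, 200, 0]) cube([200, 2100, 2600]);
translate([6300, 200, 0]) cube([200, 2100, 2600]);
translate([2500, 200, 0]) cube([200, 500, 2600]);
translate([2500, 1700, 0]) cube([200, 600, 2600]);
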